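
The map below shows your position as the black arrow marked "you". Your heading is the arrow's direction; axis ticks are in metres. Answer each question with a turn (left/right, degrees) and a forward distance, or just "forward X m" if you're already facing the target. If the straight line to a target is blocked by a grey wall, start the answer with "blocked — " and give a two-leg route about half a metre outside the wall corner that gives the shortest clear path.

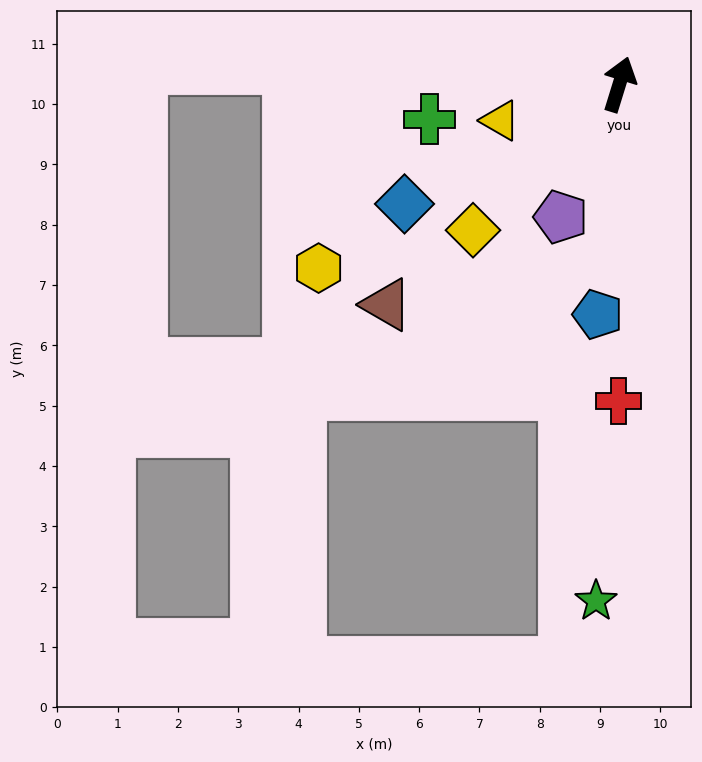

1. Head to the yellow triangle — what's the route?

turn left 124°, forward 2.1 m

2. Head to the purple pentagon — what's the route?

turn left 173°, forward 2.4 m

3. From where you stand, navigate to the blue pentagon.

turn right 168°, forward 3.8 m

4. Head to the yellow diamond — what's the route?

turn left 152°, forward 3.4 m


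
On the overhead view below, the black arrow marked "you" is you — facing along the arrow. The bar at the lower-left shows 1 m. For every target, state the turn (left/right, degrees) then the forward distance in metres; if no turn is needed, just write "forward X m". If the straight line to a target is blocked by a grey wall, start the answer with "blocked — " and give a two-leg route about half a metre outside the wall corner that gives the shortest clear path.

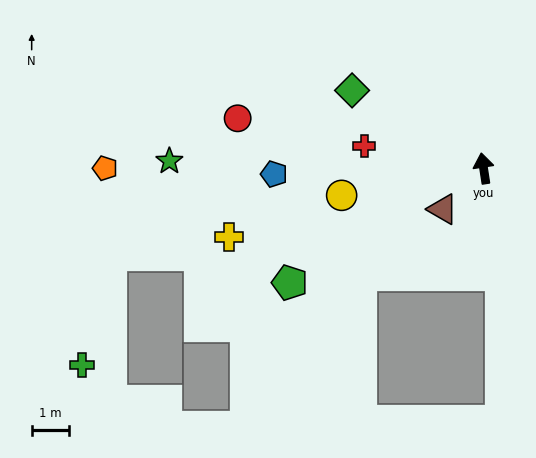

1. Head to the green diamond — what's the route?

turn left 51°, forward 4.1 m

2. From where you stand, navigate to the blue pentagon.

turn left 83°, forward 5.6 m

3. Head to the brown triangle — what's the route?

turn left 126°, forward 1.5 m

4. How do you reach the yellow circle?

turn left 92°, forward 3.9 m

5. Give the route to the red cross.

turn left 71°, forward 3.2 m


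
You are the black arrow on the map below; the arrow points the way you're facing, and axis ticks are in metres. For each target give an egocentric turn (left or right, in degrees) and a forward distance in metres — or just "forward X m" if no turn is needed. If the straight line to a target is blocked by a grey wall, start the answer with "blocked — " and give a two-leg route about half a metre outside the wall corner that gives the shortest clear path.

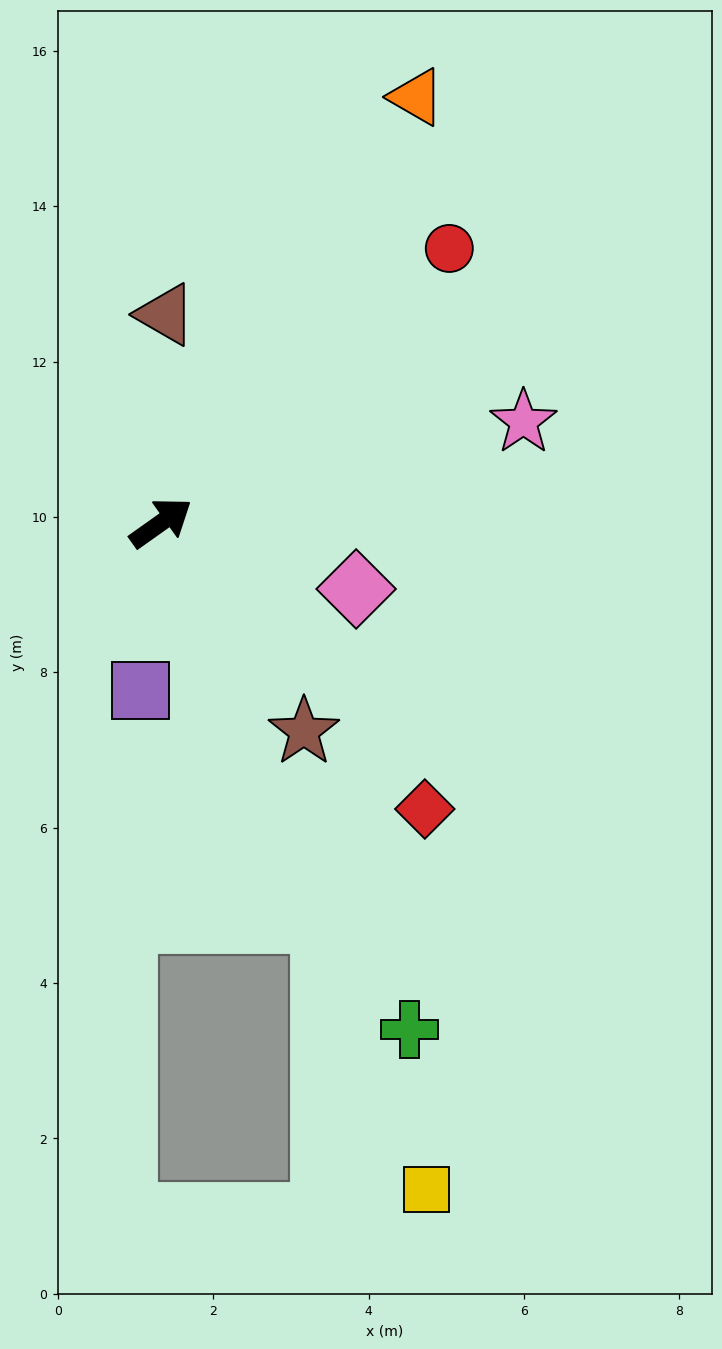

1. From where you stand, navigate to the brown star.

turn right 91°, forward 3.3 m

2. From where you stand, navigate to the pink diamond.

turn right 54°, forward 2.7 m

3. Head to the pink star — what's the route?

turn right 20°, forward 4.8 m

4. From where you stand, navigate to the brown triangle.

turn left 53°, forward 2.7 m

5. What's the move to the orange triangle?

turn left 24°, forward 6.4 m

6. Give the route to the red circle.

turn left 8°, forward 5.1 m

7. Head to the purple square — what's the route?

turn right 132°, forward 2.2 m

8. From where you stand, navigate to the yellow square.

turn right 104°, forward 9.2 m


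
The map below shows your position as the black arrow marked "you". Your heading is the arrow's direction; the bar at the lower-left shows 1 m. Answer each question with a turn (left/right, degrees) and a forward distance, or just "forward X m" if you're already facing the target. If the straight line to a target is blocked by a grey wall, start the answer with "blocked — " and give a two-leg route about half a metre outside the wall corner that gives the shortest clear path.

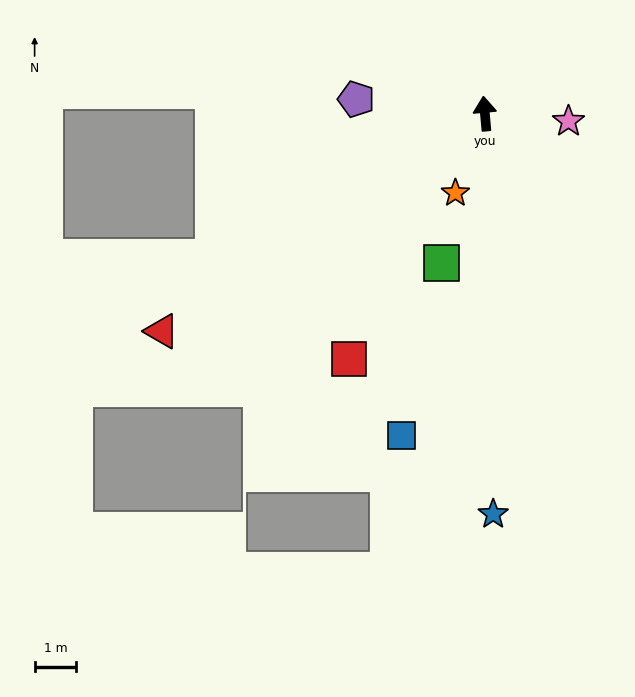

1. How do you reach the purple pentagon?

turn left 79°, forward 3.1 m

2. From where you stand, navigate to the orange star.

turn left 155°, forward 2.0 m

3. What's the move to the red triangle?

turn left 119°, forward 9.4 m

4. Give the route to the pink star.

turn right 100°, forward 2.0 m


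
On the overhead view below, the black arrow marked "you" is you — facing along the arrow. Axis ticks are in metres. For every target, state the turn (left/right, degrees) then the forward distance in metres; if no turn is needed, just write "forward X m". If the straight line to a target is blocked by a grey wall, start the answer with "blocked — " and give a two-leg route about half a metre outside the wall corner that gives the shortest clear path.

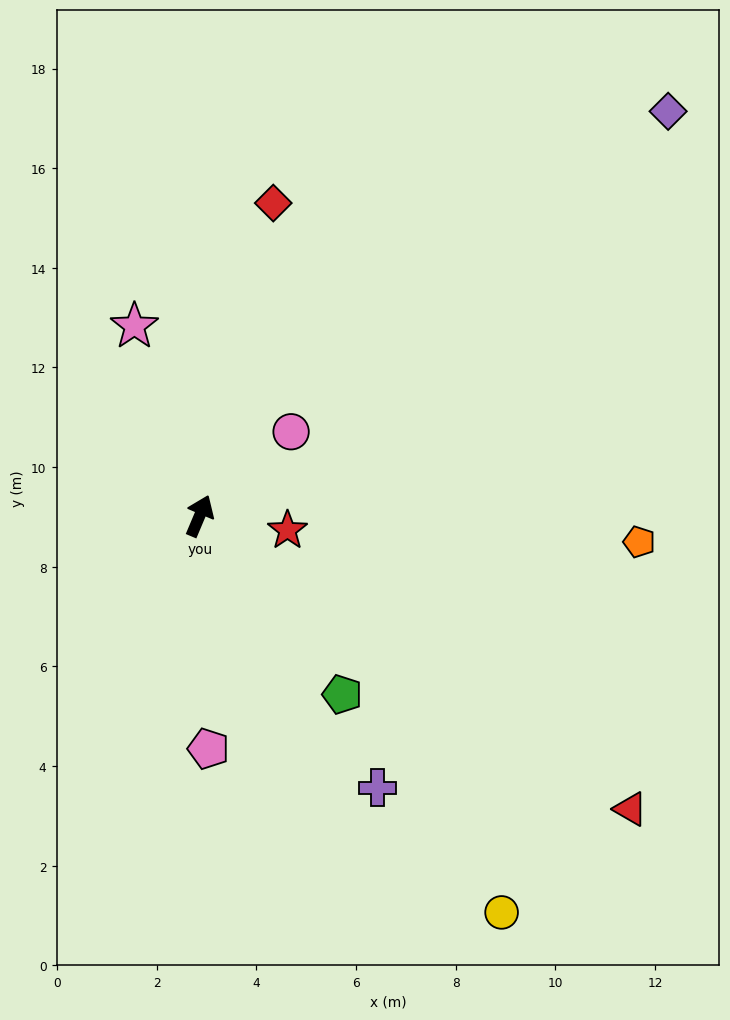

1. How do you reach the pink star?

turn left 42°, forward 4.0 m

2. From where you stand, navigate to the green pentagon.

turn right 119°, forward 4.6 m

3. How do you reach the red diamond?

turn left 10°, forward 6.4 m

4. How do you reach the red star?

turn right 76°, forward 1.8 m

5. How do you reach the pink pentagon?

turn right 155°, forward 4.7 m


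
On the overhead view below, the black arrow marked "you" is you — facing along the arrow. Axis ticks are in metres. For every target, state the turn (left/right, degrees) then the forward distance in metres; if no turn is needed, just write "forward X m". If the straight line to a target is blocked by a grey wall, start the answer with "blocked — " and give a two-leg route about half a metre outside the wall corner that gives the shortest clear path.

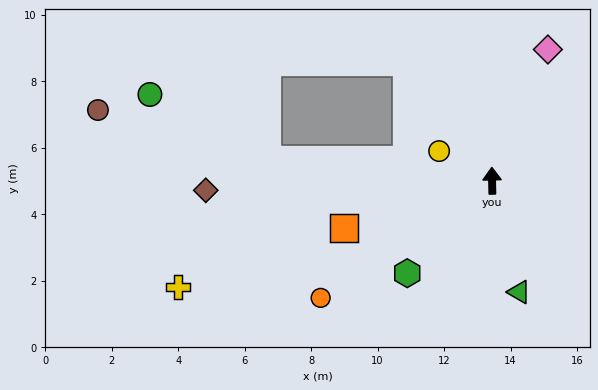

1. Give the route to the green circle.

blocked — turn left 83°, forward 6.8 m, then turn right 23°, forward 4.0 m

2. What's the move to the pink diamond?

turn right 24°, forward 4.3 m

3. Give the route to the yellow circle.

turn left 60°, forward 1.8 m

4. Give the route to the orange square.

turn left 107°, forward 4.7 m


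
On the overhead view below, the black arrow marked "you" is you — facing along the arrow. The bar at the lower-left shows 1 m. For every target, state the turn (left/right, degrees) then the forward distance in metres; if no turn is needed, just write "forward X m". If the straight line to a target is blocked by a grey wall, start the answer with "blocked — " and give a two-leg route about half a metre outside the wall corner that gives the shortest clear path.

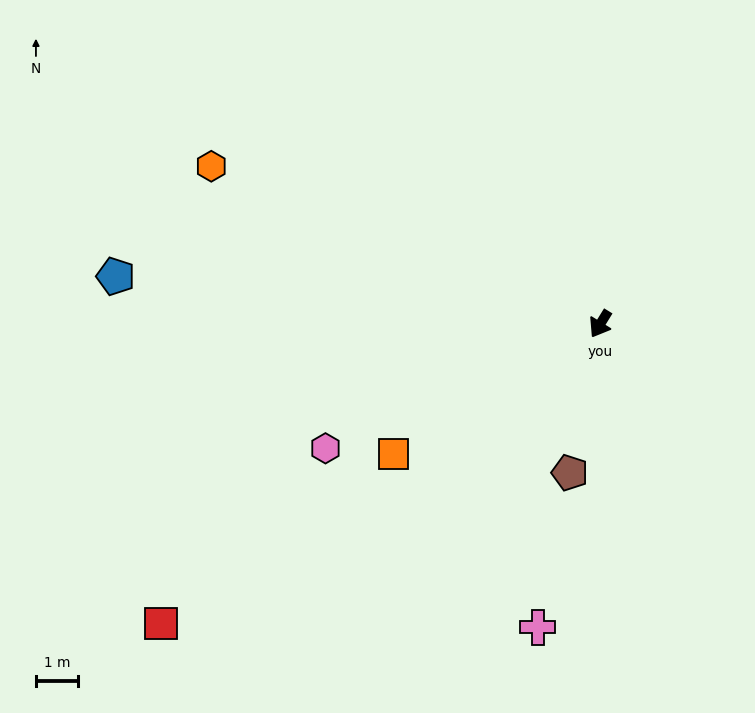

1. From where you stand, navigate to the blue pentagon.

turn right 64°, forward 11.7 m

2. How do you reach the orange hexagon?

turn right 80°, forward 10.1 m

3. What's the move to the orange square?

turn right 26°, forward 5.9 m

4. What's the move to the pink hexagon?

turn right 34°, forward 7.2 m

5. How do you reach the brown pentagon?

turn left 20°, forward 3.6 m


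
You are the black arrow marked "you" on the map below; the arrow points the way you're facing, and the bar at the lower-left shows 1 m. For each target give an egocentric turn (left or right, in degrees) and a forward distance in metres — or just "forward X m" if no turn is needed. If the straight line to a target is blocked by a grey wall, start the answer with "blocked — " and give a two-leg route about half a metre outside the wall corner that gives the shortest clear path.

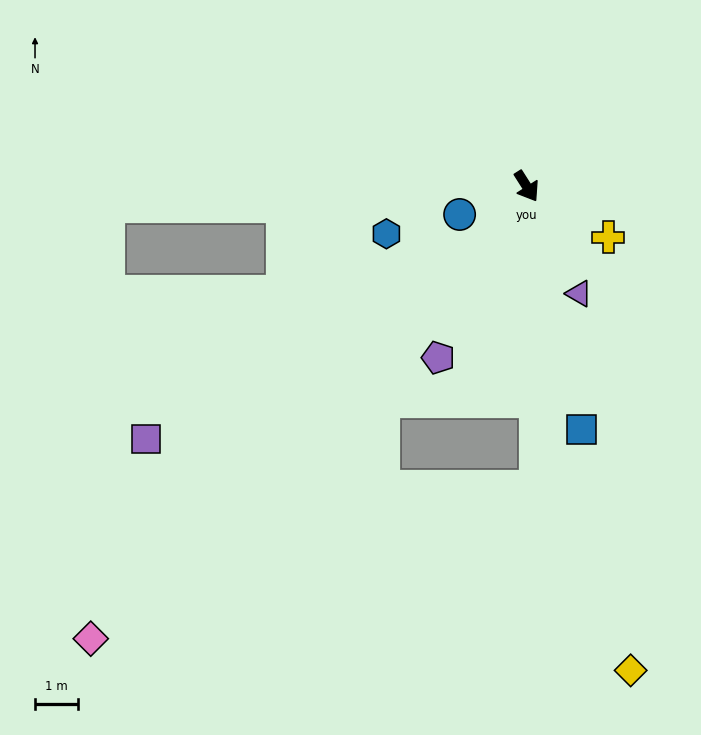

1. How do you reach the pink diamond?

turn right 76°, forward 14.7 m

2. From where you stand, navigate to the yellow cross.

turn left 26°, forward 2.3 m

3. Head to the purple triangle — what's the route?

turn right 6°, forward 2.8 m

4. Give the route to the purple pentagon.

turn right 60°, forward 4.5 m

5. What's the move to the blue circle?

turn right 100°, forward 1.7 m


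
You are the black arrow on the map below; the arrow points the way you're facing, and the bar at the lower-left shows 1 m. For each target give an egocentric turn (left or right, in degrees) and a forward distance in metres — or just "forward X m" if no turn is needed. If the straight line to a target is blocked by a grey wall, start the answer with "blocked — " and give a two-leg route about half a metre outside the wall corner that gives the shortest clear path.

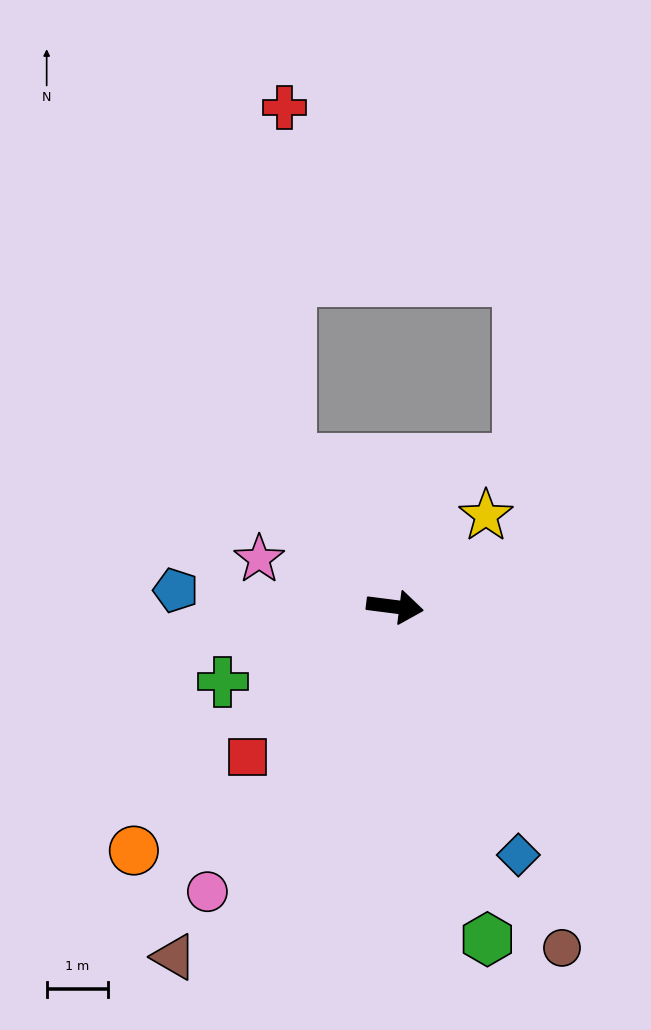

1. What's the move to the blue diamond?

turn right 56°, forward 4.6 m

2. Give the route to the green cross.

turn right 149°, forward 3.1 m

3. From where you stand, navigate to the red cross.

blocked — turn left 133°, forward 3.0 m, then turn right 35°, forward 5.8 m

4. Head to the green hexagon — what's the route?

turn right 67°, forward 5.7 m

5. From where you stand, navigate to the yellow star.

turn left 52°, forward 2.1 m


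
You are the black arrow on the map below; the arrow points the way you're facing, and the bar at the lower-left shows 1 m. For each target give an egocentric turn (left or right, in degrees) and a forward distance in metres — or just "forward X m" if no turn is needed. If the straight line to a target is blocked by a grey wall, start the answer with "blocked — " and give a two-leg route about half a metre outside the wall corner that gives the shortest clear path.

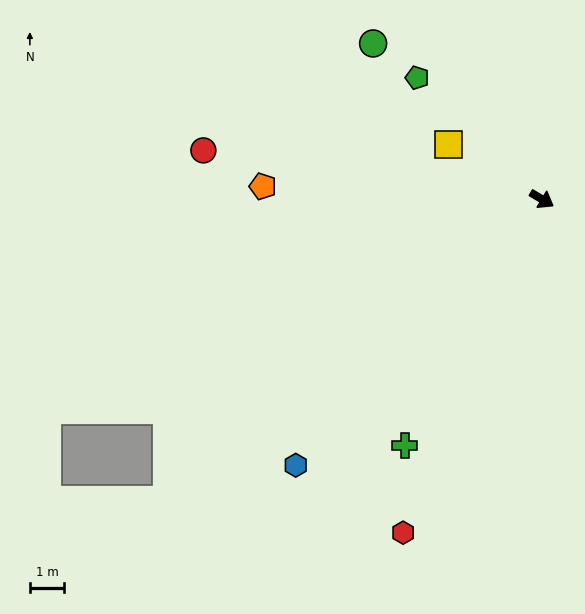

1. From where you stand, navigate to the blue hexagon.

turn right 102°, forward 10.6 m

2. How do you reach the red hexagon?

turn right 82°, forward 10.6 m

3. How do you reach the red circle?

turn right 157°, forward 10.0 m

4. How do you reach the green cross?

turn right 88°, forward 8.3 m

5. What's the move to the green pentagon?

turn left 167°, forward 5.1 m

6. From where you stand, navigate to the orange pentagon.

turn right 152°, forward 8.2 m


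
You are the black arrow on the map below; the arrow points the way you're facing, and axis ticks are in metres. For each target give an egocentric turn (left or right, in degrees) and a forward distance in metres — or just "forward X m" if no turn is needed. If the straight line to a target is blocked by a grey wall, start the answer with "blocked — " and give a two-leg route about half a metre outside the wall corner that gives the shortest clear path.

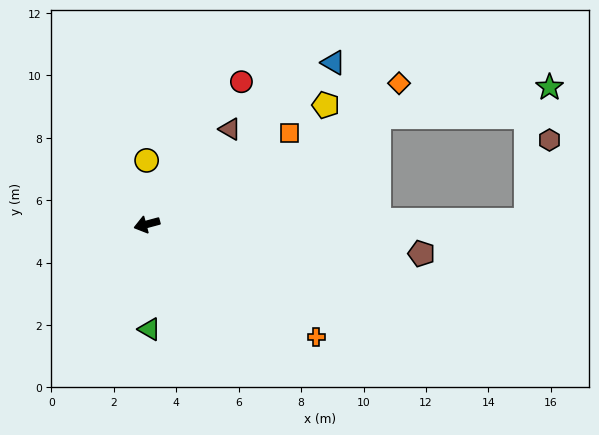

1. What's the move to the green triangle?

turn left 76°, forward 3.4 m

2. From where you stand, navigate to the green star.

blocked — turn right 170°, forward 8.2 m, then turn right 16°, forward 5.6 m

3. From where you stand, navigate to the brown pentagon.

turn left 159°, forward 8.8 m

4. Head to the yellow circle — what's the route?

turn right 105°, forward 2.0 m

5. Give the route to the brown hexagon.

blocked — turn left 166°, forward 12.2 m, then turn left 73°, forward 2.7 m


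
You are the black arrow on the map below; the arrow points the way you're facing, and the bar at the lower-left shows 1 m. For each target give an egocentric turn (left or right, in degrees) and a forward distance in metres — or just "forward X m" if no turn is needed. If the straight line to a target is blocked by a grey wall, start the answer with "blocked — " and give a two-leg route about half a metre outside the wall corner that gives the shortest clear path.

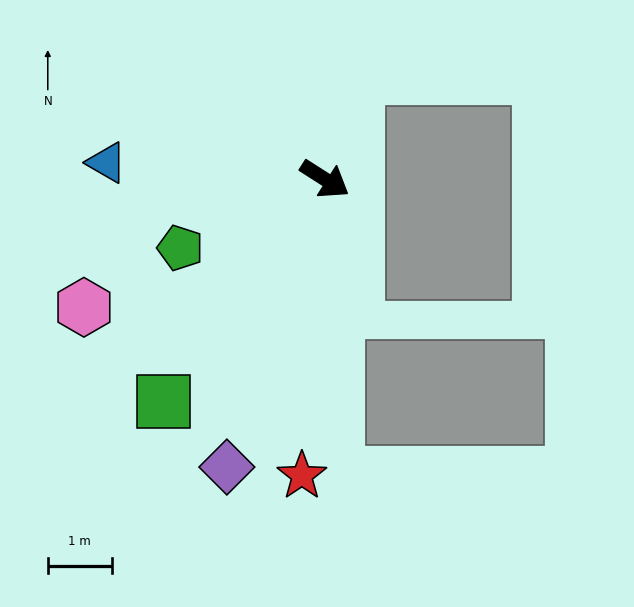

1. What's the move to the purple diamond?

turn right 76°, forward 4.8 m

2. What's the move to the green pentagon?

turn right 122°, forward 2.5 m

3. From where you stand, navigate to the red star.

turn right 62°, forward 4.6 m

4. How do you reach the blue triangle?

turn right 152°, forward 3.4 m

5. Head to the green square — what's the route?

turn right 94°, forward 4.3 m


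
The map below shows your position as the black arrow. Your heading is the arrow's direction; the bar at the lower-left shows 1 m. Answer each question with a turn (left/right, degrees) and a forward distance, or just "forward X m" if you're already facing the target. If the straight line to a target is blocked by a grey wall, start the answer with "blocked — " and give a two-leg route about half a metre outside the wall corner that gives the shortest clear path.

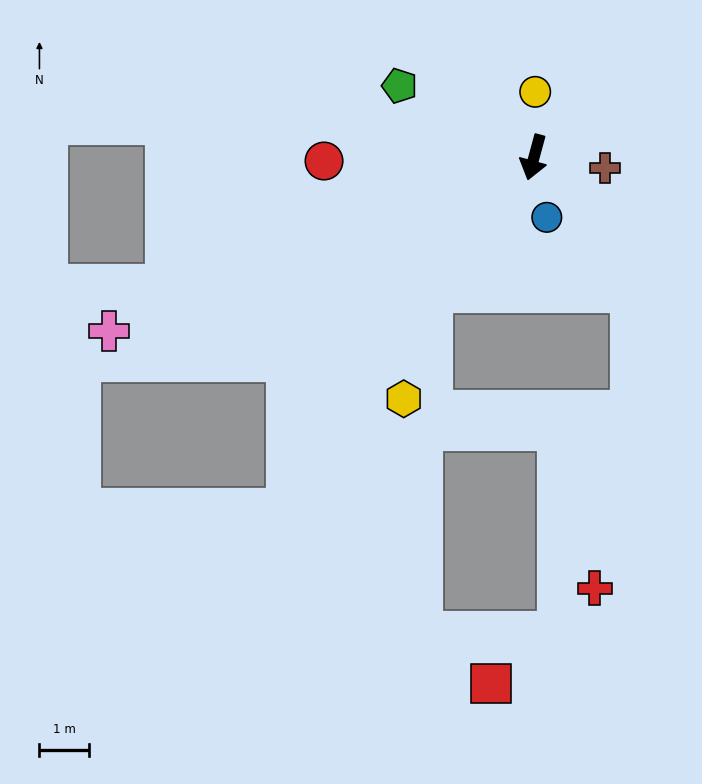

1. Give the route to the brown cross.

turn left 96°, forward 1.4 m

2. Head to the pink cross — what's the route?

turn right 53°, forward 9.2 m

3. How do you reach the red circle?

turn right 74°, forward 4.2 m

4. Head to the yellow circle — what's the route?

turn right 166°, forward 1.3 m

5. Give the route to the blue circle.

turn left 27°, forward 1.2 m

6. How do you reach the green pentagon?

turn right 103°, forward 3.1 m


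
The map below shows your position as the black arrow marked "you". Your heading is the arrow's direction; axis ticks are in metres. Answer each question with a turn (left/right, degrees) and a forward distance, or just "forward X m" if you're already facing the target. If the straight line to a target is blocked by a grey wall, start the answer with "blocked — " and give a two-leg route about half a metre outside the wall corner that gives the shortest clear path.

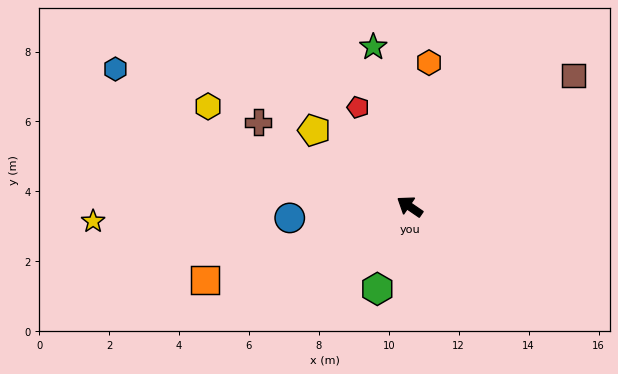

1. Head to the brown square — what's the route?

turn right 107°, forward 6.0 m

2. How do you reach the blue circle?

turn left 40°, forward 3.4 m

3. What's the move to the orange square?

turn left 54°, forward 6.2 m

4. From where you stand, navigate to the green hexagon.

turn left 103°, forward 2.5 m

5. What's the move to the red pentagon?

turn right 28°, forward 3.2 m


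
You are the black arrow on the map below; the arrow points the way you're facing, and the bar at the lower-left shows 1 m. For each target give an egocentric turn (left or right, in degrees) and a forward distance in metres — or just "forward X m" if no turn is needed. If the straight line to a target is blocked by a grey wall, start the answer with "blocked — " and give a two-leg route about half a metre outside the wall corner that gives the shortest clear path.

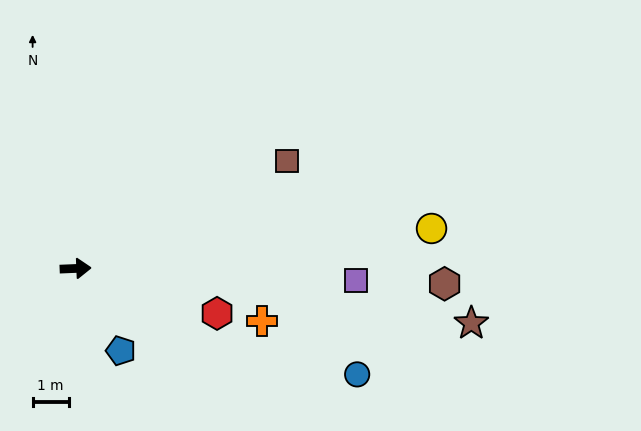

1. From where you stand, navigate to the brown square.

turn left 25°, forward 6.6 m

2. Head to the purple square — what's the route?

turn right 5°, forward 7.8 m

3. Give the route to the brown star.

turn right 10°, forward 11.1 m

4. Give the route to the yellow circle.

turn left 4°, forward 10.0 m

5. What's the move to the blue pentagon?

turn right 64°, forward 2.6 m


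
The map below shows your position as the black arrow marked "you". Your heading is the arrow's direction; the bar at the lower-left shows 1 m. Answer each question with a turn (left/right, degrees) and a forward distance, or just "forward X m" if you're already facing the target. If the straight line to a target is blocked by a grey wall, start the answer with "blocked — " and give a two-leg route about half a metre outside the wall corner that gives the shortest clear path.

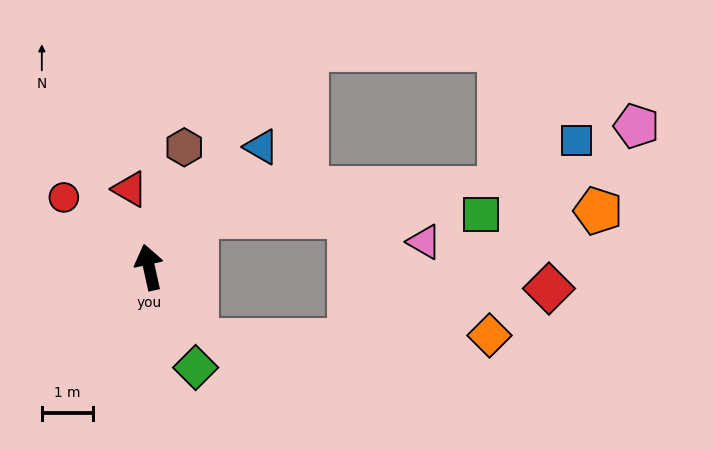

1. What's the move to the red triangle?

forward 1.6 m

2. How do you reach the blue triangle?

turn right 55°, forward 3.2 m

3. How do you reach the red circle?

turn left 38°, forward 2.1 m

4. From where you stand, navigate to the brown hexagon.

turn right 29°, forward 2.4 m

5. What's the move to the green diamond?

turn right 168°, forward 2.1 m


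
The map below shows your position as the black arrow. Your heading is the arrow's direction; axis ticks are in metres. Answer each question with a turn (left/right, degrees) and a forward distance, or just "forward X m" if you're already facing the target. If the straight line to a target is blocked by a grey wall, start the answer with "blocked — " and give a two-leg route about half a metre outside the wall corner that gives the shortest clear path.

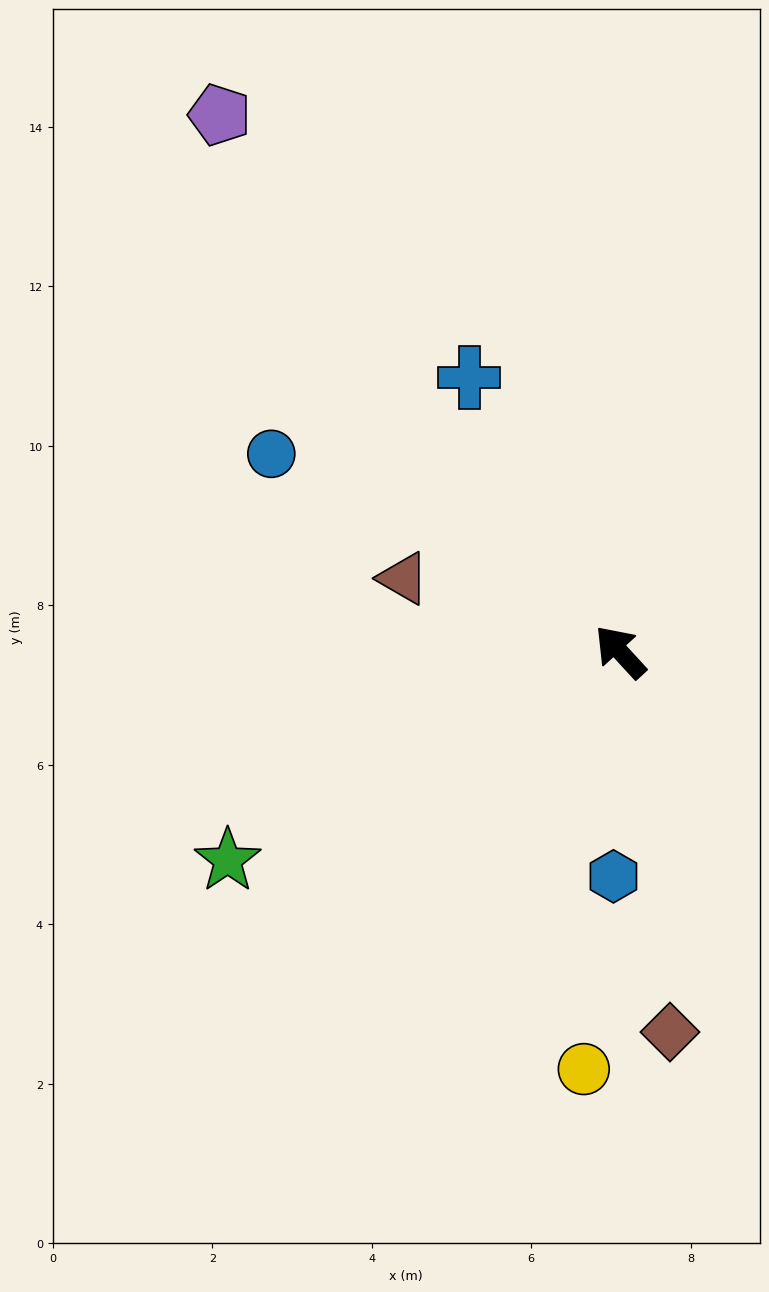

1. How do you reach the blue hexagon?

turn left 136°, forward 2.8 m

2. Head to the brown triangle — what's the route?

turn left 29°, forward 2.9 m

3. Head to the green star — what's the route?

turn left 75°, forward 5.6 m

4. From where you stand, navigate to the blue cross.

turn right 14°, forward 3.9 m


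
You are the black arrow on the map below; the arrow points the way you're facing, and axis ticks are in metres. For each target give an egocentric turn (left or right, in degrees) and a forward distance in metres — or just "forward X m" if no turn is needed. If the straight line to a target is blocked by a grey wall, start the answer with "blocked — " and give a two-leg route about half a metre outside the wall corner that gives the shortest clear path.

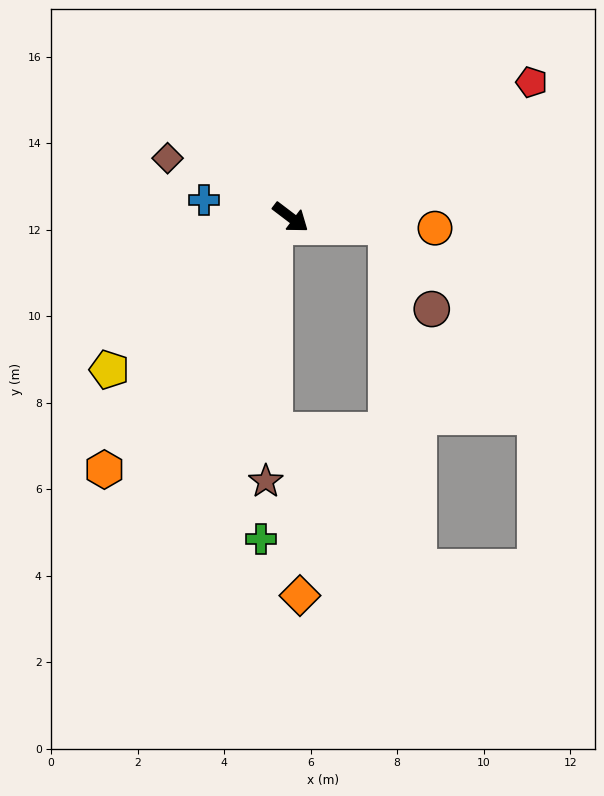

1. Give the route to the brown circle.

blocked — turn left 32°, forward 2.2 m, then turn right 56°, forward 2.2 m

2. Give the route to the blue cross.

turn right 154°, forward 2.0 m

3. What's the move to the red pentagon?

turn left 66°, forward 6.4 m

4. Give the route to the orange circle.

turn left 33°, forward 3.3 m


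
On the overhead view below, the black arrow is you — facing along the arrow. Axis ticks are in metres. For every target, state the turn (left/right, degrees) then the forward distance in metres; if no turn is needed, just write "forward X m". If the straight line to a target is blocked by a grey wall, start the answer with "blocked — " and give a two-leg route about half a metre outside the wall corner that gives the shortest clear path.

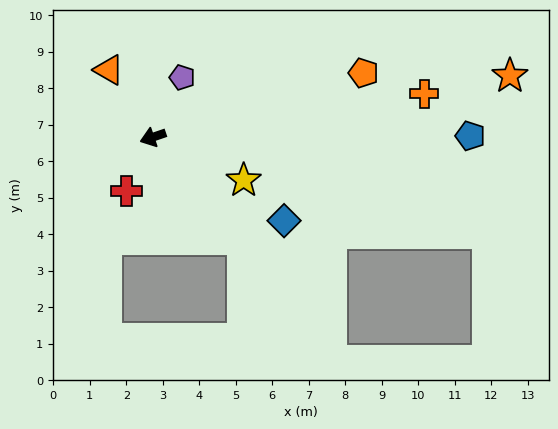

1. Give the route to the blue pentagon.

turn left 161°, forward 8.7 m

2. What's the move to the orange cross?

turn left 170°, forward 7.5 m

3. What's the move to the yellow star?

turn left 136°, forward 2.8 m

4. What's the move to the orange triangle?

turn right 76°, forward 2.2 m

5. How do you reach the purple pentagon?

turn right 135°, forward 1.8 m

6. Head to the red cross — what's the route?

turn left 45°, forward 1.7 m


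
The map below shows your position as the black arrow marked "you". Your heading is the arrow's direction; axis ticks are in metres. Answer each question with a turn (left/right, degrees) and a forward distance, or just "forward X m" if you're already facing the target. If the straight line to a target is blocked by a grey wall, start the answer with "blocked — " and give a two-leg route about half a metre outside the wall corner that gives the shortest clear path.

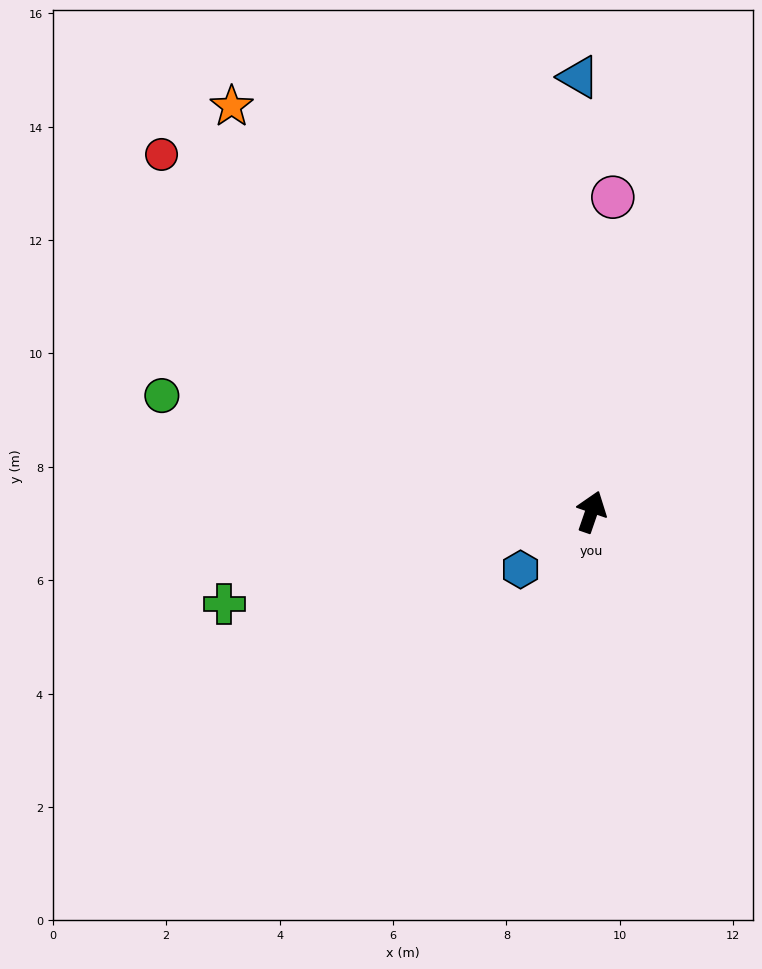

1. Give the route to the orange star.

turn left 61°, forward 9.6 m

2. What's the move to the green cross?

turn left 123°, forward 6.7 m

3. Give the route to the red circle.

turn left 69°, forward 9.9 m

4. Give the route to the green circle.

turn left 94°, forward 7.8 m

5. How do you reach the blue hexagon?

turn left 148°, forward 1.6 m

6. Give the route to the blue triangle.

turn left 21°, forward 7.7 m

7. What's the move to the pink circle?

turn left 15°, forward 5.6 m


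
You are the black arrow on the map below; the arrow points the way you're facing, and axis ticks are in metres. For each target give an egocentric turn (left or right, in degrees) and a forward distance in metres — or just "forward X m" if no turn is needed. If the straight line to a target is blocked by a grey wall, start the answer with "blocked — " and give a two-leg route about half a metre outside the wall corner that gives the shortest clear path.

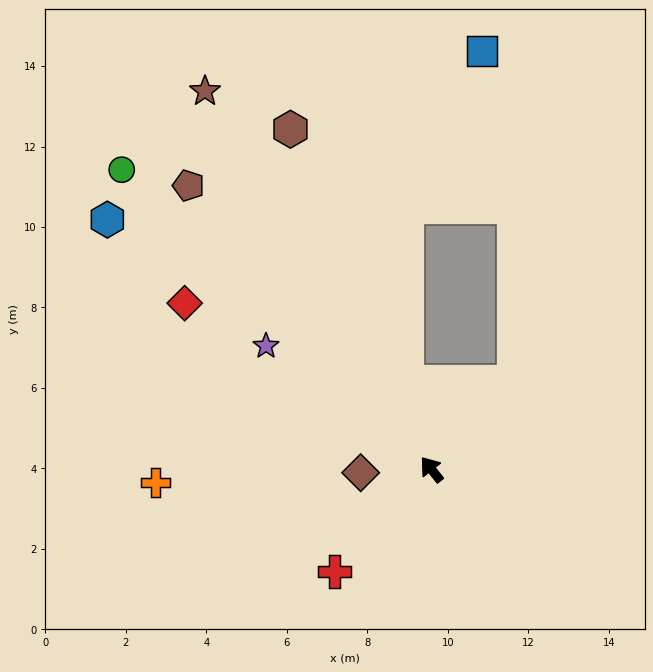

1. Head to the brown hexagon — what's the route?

turn right 16°, forward 9.2 m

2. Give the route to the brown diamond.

turn left 55°, forward 1.8 m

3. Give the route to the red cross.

turn left 98°, forward 3.5 m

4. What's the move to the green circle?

turn left 8°, forward 10.7 m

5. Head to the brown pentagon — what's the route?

turn left 2°, forward 9.3 m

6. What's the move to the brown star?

turn right 7°, forward 11.0 m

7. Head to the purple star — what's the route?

turn left 15°, forward 5.1 m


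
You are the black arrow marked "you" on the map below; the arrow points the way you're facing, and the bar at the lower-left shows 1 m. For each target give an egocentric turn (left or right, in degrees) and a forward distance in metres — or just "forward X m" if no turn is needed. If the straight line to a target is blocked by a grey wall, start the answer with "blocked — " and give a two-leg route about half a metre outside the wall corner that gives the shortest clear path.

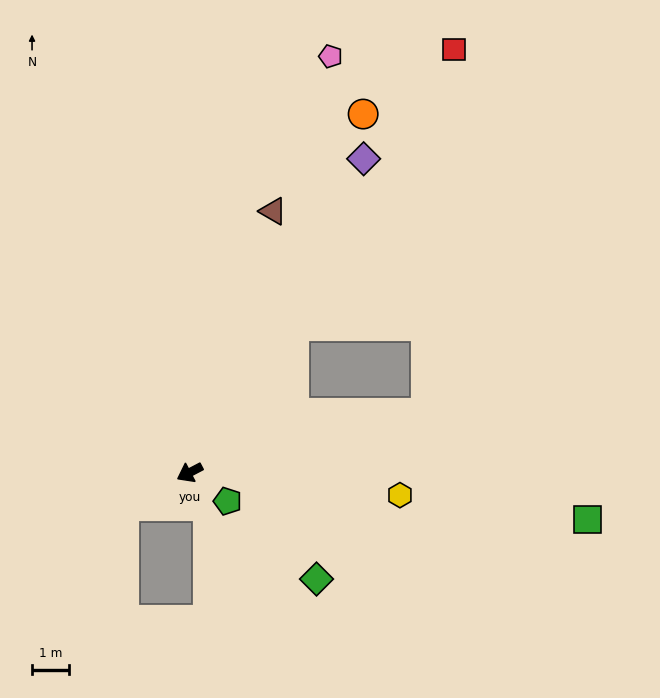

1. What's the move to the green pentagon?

turn left 115°, forward 1.3 m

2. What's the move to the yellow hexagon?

turn left 146°, forward 5.7 m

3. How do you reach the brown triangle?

turn right 135°, forward 7.4 m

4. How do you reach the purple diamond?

turn right 147°, forward 9.6 m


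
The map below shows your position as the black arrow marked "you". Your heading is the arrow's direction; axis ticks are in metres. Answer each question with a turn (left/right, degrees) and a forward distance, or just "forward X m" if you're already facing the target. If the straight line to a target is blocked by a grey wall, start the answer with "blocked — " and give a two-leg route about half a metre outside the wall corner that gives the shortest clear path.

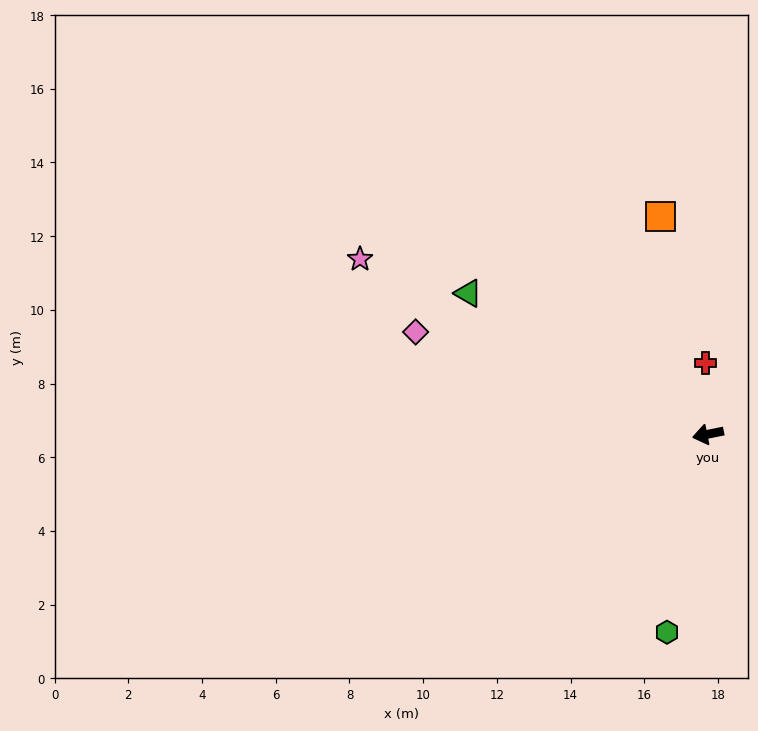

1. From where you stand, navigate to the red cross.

turn right 99°, forward 1.9 m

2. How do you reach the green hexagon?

turn left 67°, forward 5.5 m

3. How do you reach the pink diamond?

turn right 31°, forward 8.4 m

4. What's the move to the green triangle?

turn right 42°, forward 7.5 m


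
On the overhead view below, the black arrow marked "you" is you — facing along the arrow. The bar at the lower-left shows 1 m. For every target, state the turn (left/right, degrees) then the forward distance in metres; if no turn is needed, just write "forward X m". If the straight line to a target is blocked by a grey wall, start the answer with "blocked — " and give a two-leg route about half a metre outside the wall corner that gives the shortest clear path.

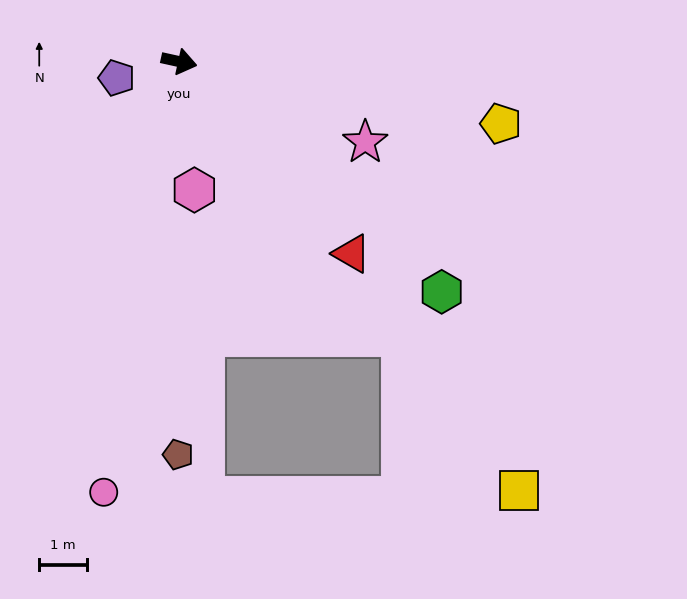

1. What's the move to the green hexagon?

turn right 29°, forward 7.3 m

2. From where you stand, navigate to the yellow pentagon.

forward 6.9 m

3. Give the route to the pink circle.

turn right 88°, forward 9.2 m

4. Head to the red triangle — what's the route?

turn right 36°, forward 5.4 m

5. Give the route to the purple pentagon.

turn right 153°, forward 1.4 m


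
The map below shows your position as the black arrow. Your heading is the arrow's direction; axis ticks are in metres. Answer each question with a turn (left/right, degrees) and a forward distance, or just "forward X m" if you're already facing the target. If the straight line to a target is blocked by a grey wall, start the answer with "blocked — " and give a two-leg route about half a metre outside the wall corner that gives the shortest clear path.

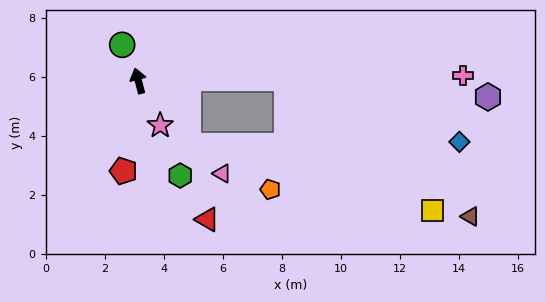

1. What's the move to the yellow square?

blocked — turn right 104°, forward 5.0 m, then turn right 43°, forward 6.7 m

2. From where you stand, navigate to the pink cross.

turn right 104°, forward 11.0 m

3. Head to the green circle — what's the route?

turn left 9°, forward 1.3 m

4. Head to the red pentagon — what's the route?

turn left 156°, forward 3.1 m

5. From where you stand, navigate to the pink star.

turn right 169°, forward 1.7 m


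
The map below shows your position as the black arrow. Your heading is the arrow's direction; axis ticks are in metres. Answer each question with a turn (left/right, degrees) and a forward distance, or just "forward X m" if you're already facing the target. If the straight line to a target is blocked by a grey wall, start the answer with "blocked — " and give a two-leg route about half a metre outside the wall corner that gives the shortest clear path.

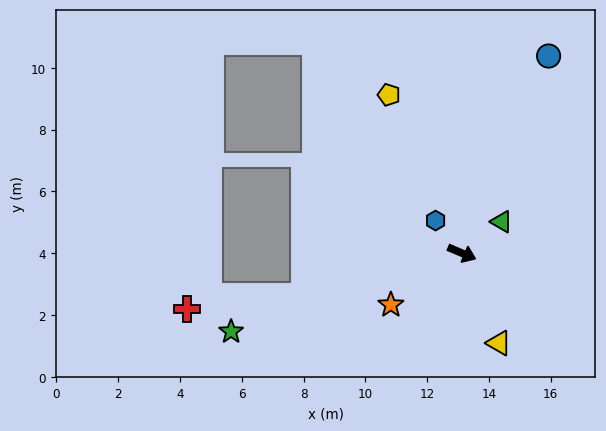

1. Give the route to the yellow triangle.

turn right 45°, forward 3.1 m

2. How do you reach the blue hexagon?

turn left 152°, forward 1.4 m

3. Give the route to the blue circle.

turn left 89°, forward 7.0 m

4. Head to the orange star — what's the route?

turn right 121°, forward 2.8 m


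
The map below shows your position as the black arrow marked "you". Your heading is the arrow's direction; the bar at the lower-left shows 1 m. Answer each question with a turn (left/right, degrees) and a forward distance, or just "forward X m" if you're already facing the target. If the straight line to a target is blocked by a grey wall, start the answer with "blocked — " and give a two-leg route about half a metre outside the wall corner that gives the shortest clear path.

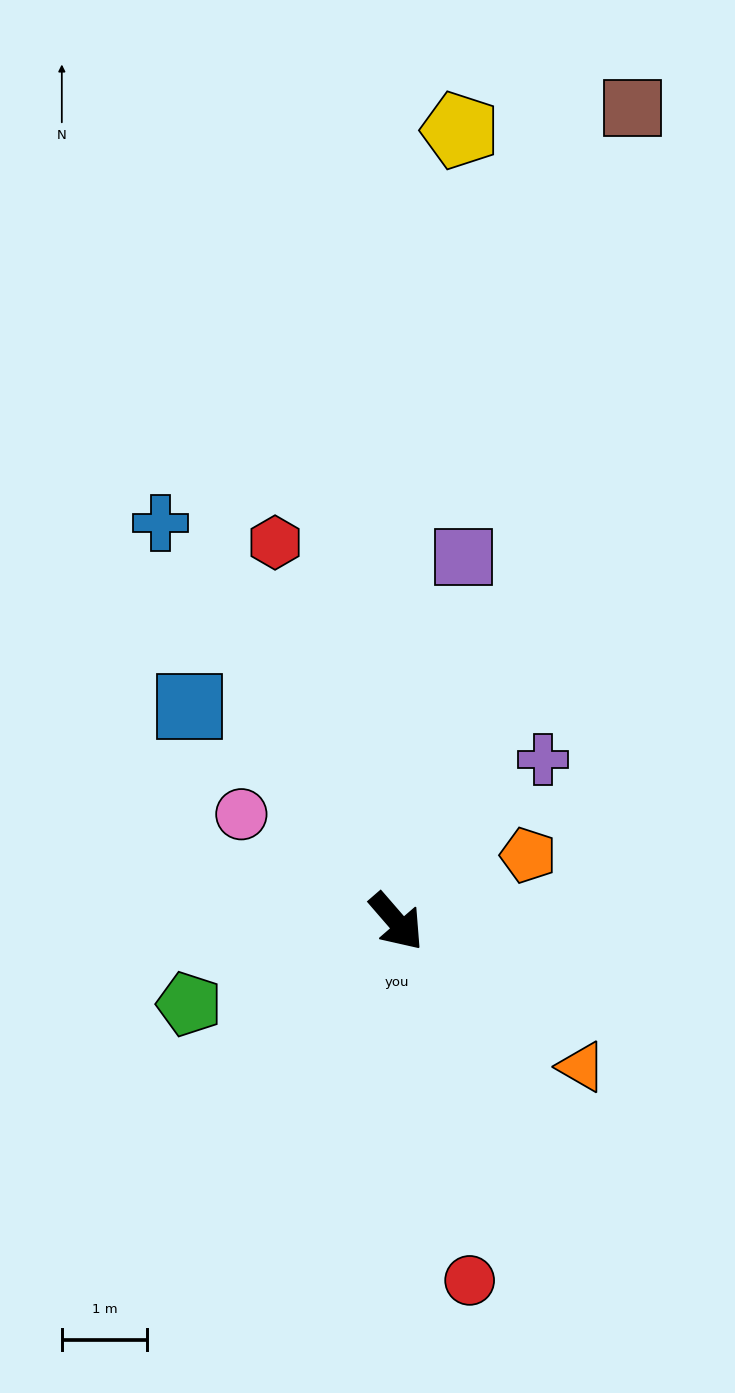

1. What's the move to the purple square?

turn left 129°, forward 4.3 m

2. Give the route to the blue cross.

turn left 170°, forward 5.4 m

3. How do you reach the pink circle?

turn right 166°, forward 2.2 m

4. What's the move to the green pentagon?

turn right 109°, forward 2.6 m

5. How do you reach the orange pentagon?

turn left 76°, forward 1.7 m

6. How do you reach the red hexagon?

turn left 157°, forward 4.7 m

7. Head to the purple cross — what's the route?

turn left 97°, forward 2.6 m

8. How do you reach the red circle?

turn right 29°, forward 4.3 m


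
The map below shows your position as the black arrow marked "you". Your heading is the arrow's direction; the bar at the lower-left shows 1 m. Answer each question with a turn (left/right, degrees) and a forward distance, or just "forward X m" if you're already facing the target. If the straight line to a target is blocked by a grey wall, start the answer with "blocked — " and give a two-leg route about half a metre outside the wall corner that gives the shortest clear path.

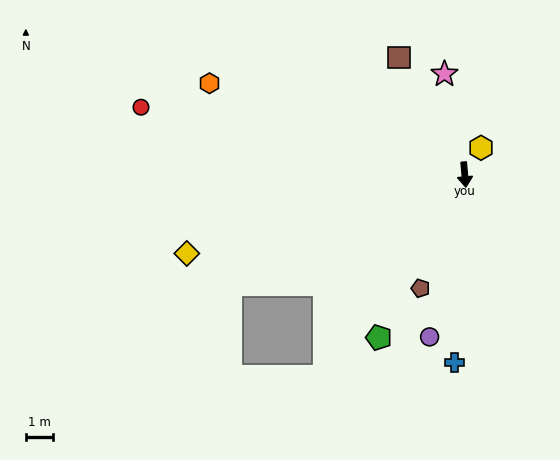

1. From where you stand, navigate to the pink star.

turn right 174°, forward 3.8 m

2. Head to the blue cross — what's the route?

turn right 8°, forward 6.9 m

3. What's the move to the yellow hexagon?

turn left 144°, forward 1.2 m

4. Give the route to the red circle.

turn right 107°, forward 12.2 m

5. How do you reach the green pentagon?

turn right 33°, forward 6.8 m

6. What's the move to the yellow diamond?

turn right 79°, forward 10.6 m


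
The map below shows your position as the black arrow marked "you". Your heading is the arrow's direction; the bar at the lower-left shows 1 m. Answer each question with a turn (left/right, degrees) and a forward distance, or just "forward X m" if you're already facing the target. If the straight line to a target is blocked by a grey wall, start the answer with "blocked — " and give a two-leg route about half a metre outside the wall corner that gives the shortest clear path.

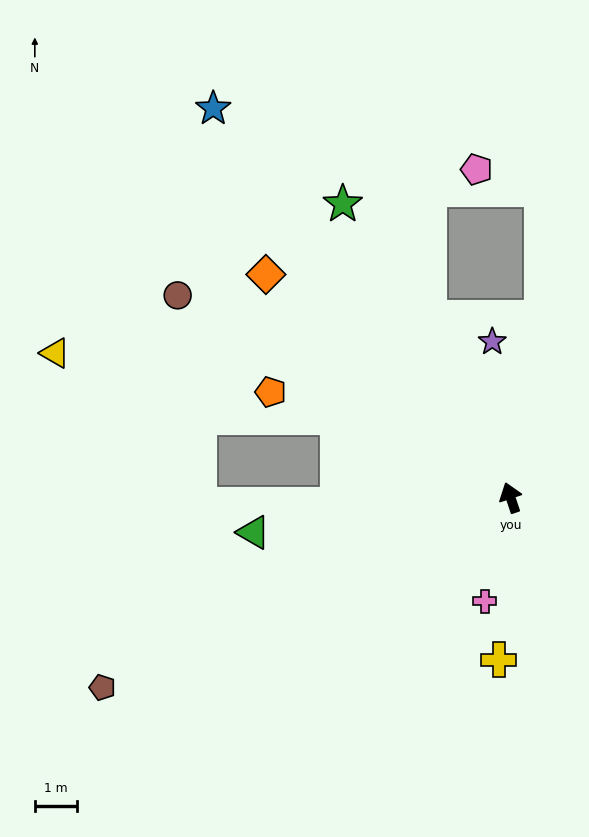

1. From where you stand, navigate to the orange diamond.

turn left 29°, forward 7.9 m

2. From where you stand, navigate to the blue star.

turn left 19°, forward 11.7 m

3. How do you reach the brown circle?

turn left 40°, forward 9.3 m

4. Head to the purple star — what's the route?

turn right 12°, forward 3.8 m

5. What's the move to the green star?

turn left 11°, forward 8.1 m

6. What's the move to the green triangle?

turn left 79°, forward 6.2 m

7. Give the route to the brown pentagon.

turn left 96°, forward 10.8 m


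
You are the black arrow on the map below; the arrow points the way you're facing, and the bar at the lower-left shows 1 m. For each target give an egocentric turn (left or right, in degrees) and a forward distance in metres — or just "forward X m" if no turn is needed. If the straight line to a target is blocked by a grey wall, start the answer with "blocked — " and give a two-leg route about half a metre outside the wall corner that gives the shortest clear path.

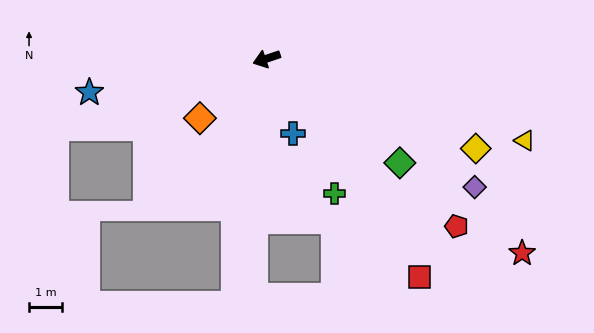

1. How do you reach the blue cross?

turn left 91°, forward 2.4 m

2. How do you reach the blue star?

turn right 8°, forward 5.4 m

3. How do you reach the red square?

turn left 106°, forward 8.0 m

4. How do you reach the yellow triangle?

turn left 144°, forward 8.1 m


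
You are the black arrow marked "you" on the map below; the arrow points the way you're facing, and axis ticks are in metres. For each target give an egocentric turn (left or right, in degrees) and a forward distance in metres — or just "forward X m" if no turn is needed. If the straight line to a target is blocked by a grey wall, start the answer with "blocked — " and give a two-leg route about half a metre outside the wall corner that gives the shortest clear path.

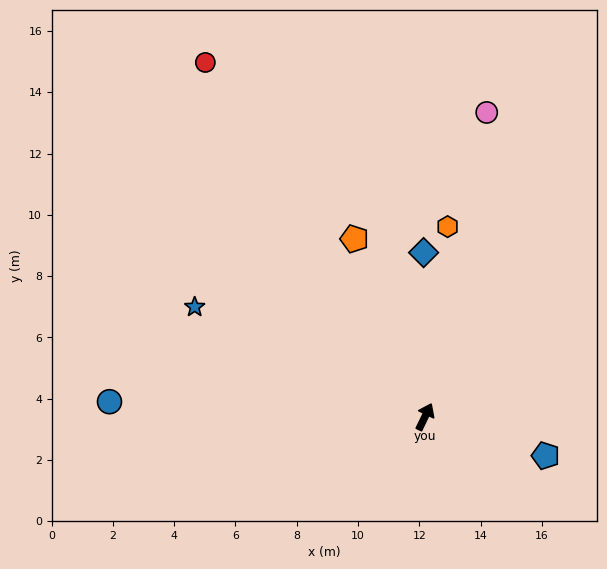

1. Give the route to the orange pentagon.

turn left 47°, forward 6.2 m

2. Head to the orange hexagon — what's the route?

turn left 19°, forward 6.2 m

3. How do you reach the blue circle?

turn left 113°, forward 10.3 m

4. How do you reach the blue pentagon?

turn right 82°, forward 4.1 m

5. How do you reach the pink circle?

turn left 14°, forward 10.1 m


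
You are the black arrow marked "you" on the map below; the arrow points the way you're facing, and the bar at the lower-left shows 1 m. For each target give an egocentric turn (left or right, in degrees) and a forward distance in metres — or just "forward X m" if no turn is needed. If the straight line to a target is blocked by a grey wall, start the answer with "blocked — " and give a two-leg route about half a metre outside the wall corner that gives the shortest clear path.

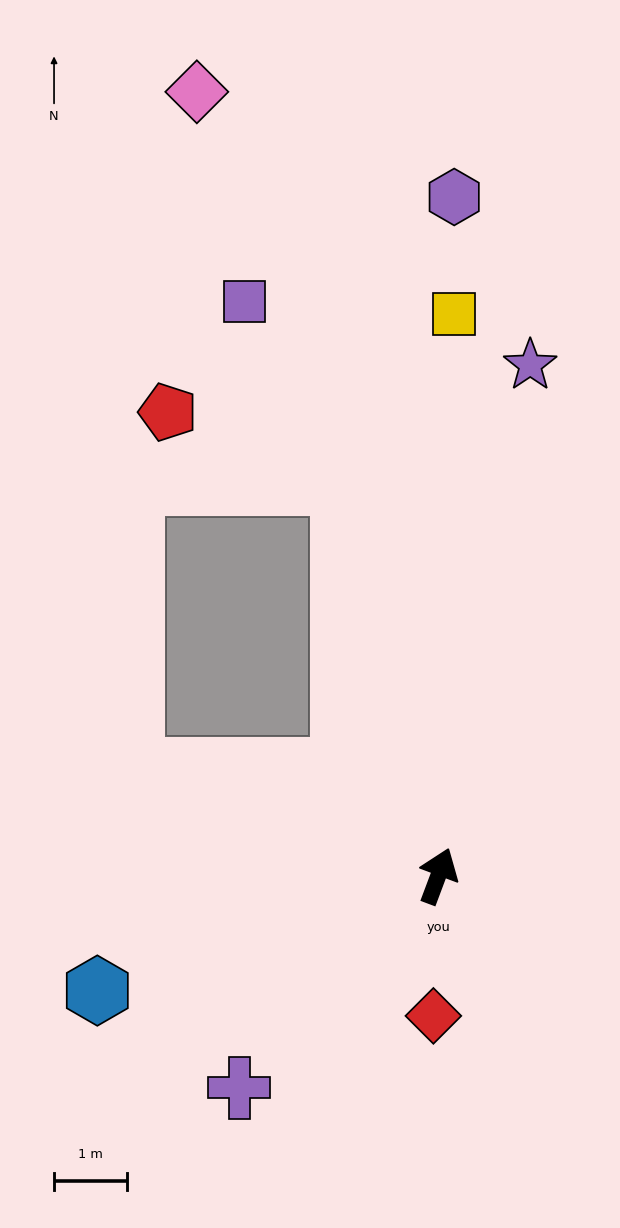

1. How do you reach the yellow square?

turn left 19°, forward 7.7 m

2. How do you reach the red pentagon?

blocked — turn left 34°, forward 5.5 m, then turn left 54°, forward 2.6 m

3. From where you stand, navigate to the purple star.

turn left 10°, forward 7.1 m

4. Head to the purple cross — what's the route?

turn left 157°, forward 4.0 m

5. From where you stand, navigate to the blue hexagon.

turn left 129°, forward 4.9 m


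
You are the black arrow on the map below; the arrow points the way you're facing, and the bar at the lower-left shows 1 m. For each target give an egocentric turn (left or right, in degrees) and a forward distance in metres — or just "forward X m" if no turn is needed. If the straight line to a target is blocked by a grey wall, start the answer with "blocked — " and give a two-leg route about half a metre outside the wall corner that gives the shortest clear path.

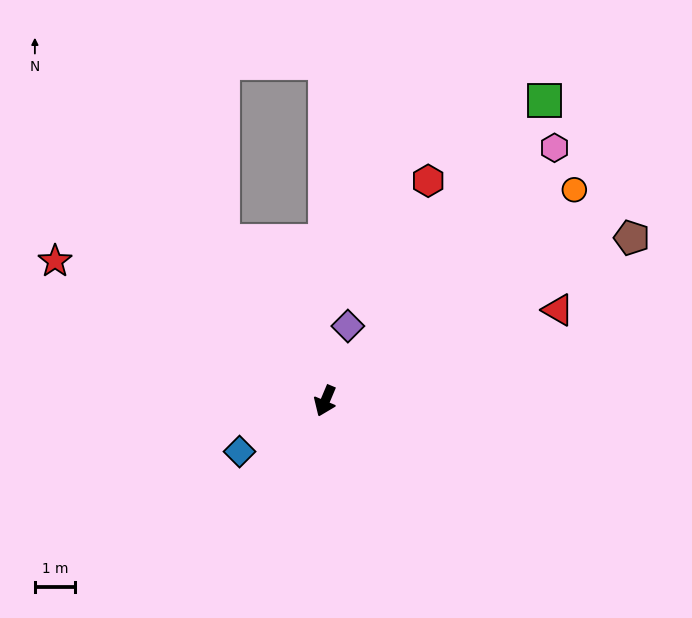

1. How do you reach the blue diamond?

turn right 37°, forward 2.5 m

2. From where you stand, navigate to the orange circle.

turn left 153°, forward 8.2 m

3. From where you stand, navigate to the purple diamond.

turn right 174°, forward 2.0 m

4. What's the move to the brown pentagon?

turn left 141°, forward 8.7 m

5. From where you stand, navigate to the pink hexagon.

turn left 161°, forward 8.5 m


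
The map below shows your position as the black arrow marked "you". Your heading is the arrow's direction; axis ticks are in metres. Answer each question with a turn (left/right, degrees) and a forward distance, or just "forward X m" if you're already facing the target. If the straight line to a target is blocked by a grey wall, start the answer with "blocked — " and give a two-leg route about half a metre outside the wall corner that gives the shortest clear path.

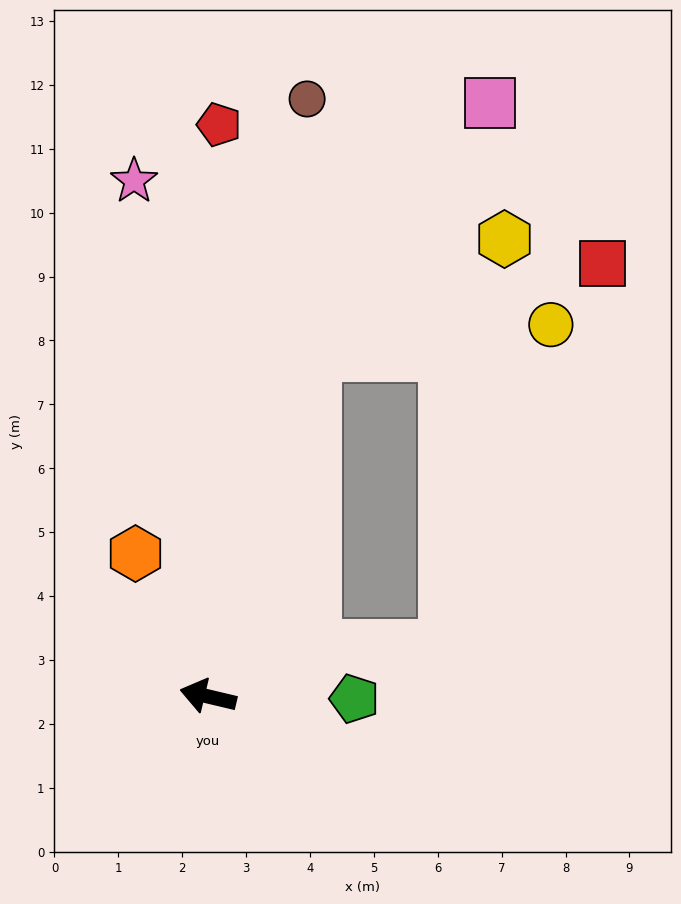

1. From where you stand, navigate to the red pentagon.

turn right 78°, forward 9.0 m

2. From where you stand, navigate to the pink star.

turn right 68°, forward 8.2 m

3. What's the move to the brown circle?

turn right 86°, forward 9.5 m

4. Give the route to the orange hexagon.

turn right 50°, forward 2.5 m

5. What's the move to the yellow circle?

blocked — turn right 94°, forward 5.6 m, then turn right 65°, forward 3.7 m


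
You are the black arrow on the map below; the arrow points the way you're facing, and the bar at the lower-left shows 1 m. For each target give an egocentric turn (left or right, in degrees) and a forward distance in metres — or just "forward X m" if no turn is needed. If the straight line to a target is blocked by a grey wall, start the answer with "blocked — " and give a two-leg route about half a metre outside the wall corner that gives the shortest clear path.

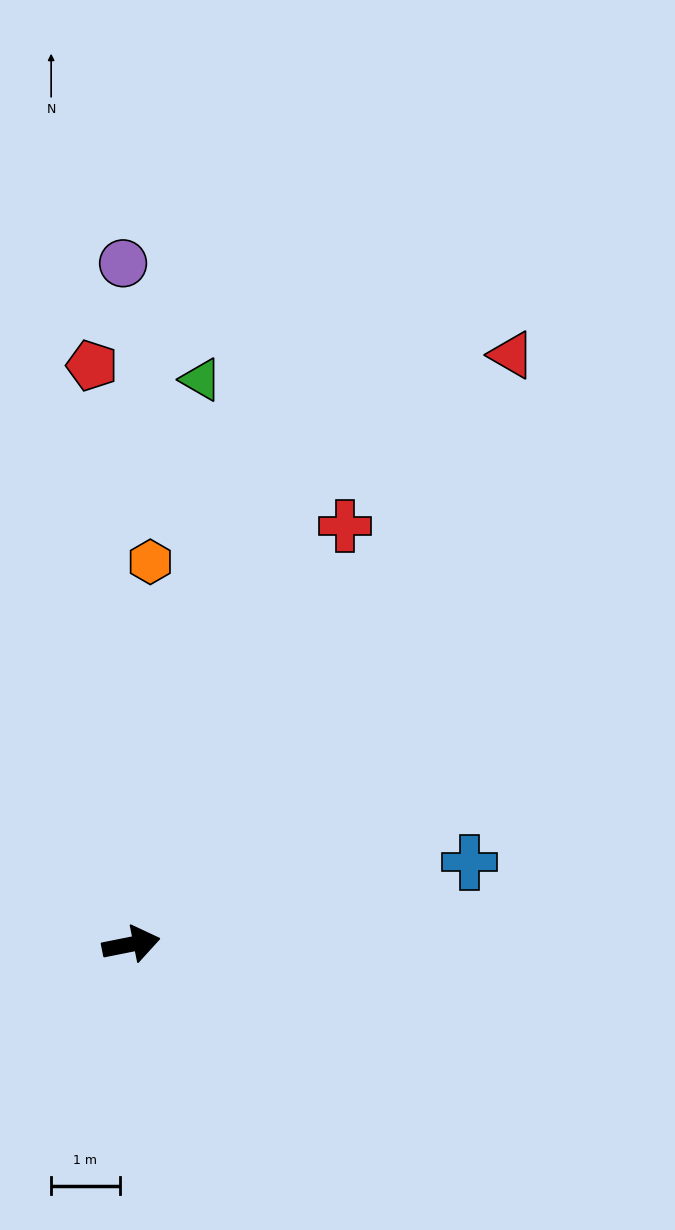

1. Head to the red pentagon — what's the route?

turn left 83°, forward 8.5 m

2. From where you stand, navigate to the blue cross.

turn left 2°, forward 5.1 m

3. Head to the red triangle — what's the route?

turn left 46°, forward 10.2 m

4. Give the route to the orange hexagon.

turn left 76°, forward 5.6 m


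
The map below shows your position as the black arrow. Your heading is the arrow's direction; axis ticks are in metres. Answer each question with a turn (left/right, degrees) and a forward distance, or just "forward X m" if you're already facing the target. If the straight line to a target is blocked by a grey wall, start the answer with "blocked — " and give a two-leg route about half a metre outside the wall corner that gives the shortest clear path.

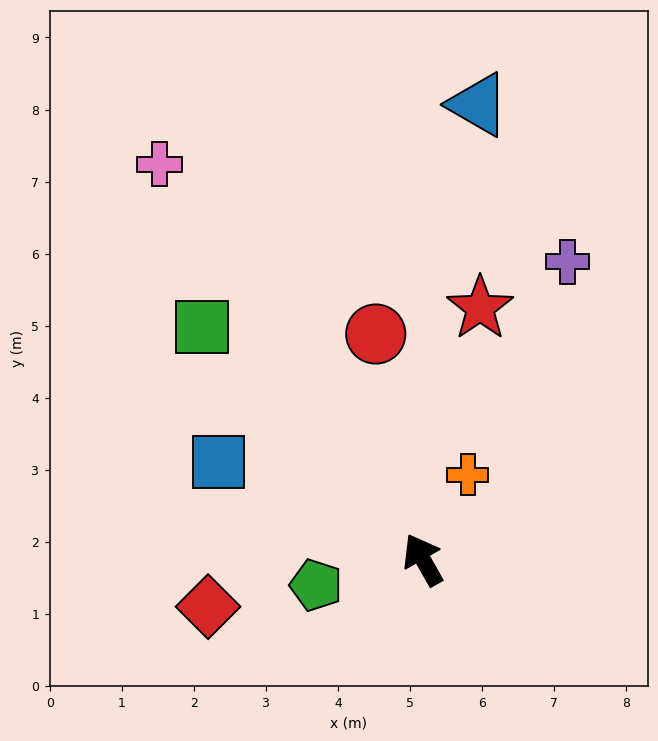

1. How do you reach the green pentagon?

turn left 74°, forward 1.5 m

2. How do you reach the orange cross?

turn right 57°, forward 1.3 m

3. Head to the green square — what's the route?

turn left 14°, forward 4.5 m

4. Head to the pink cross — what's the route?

turn left 4°, forward 6.6 m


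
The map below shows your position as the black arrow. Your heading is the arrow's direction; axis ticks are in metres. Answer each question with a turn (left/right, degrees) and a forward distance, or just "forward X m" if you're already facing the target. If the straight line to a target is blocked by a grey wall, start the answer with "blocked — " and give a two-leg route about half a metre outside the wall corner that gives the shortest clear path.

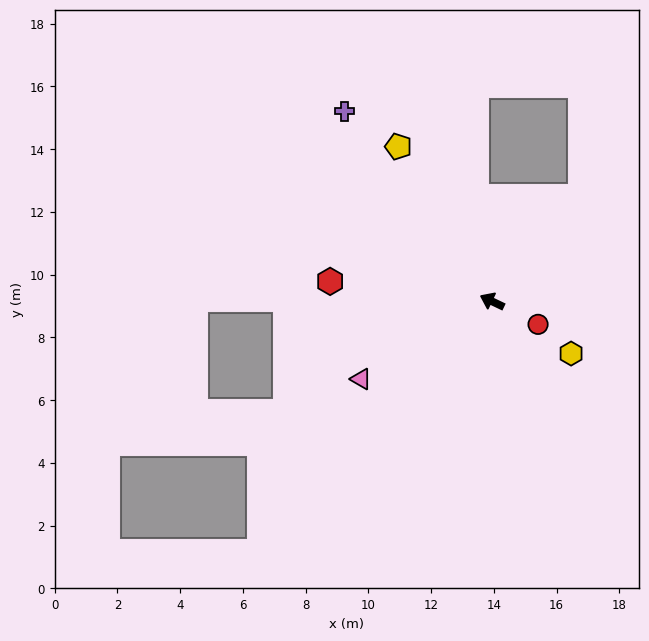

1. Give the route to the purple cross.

turn right 27°, forward 7.7 m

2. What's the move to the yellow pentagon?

turn right 33°, forward 5.8 m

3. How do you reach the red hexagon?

turn left 18°, forward 5.2 m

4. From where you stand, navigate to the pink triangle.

turn left 56°, forward 4.9 m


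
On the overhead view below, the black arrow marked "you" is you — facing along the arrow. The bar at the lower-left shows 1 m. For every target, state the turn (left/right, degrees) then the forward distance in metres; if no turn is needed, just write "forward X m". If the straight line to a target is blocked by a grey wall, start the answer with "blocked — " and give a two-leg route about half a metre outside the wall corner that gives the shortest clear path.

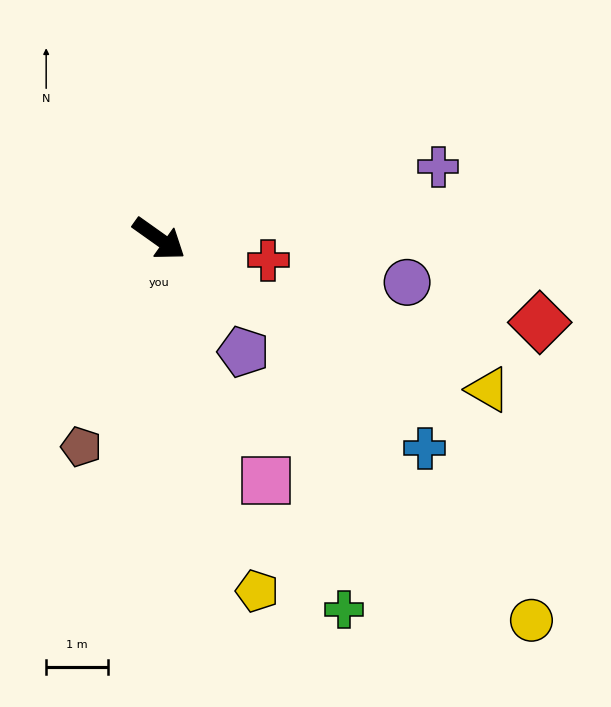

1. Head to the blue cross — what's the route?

turn right 3°, forward 5.5 m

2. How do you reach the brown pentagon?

turn right 75°, forward 3.6 m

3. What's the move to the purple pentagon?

turn right 18°, forward 2.3 m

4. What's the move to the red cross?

turn left 24°, forward 1.8 m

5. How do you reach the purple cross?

turn left 50°, forward 4.7 m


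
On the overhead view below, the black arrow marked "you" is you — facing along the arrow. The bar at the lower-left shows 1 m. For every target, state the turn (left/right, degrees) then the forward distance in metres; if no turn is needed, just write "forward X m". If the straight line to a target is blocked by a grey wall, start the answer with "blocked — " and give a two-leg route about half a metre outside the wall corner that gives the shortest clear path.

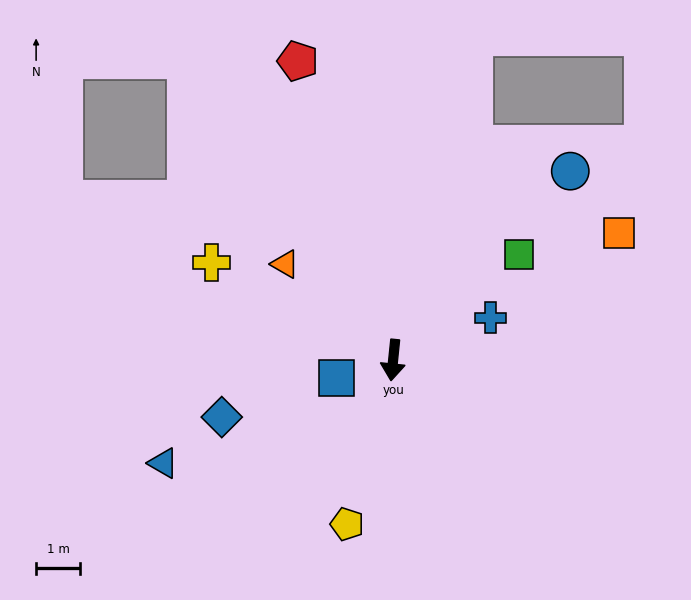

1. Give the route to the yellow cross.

turn right 112°, forward 4.6 m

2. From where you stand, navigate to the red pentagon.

turn right 156°, forward 7.1 m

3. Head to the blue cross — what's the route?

turn left 119°, forward 2.4 m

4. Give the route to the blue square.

turn right 66°, forward 1.3 m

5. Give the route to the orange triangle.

turn right 126°, forward 3.3 m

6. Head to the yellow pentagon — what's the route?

turn right 10°, forward 3.8 m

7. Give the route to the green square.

turn left 136°, forward 3.7 m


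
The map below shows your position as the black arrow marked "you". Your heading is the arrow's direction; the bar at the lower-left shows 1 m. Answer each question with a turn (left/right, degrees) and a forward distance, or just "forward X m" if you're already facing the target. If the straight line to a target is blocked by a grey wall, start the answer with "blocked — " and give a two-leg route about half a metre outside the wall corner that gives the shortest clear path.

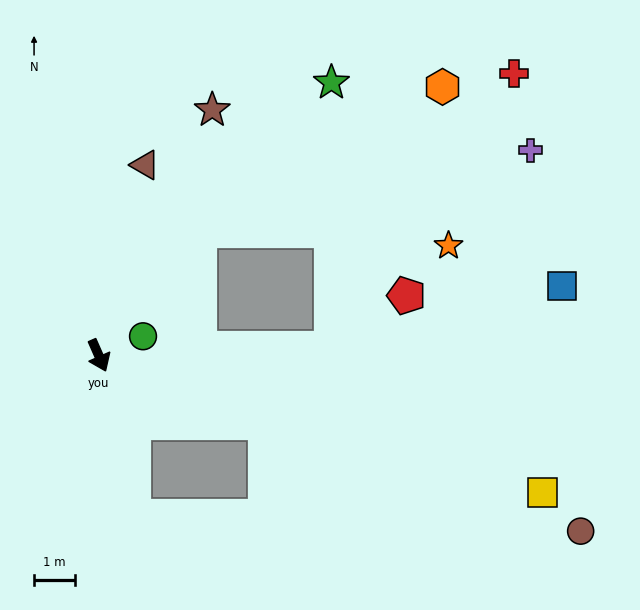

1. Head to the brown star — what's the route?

turn left 131°, forward 6.6 m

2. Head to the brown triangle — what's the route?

turn left 143°, forward 4.8 m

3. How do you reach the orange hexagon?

blocked — turn left 117°, forward 3.9 m, then turn right 20°, forward 6.9 m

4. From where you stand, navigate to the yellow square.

turn left 49°, forward 11.3 m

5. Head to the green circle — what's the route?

turn left 90°, forward 1.2 m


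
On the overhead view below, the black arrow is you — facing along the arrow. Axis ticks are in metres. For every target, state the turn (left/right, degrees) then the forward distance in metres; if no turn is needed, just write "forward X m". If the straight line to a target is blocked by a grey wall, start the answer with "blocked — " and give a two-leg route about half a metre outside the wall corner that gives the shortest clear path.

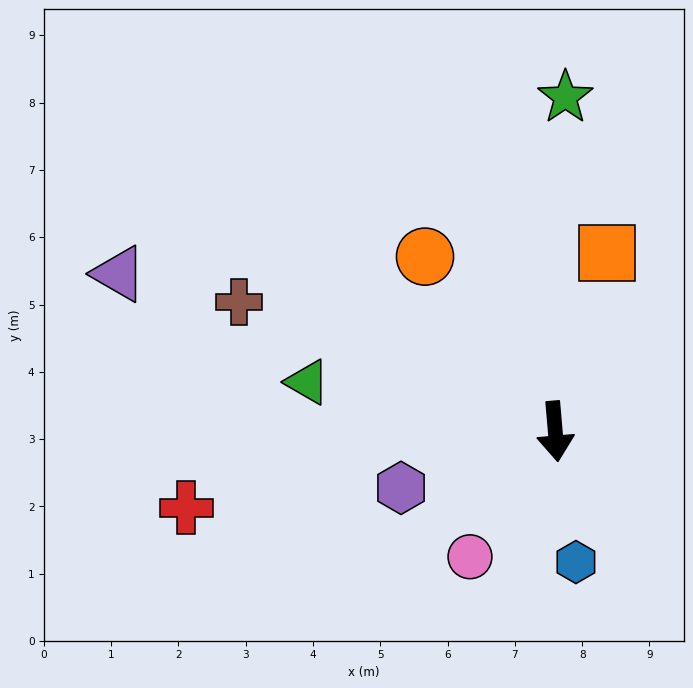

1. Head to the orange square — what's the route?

turn left 159°, forward 2.8 m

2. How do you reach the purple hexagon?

turn right 75°, forward 2.4 m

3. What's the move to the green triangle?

turn right 106°, forward 3.8 m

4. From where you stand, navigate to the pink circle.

turn right 39°, forward 2.3 m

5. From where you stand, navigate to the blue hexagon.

turn left 4°, forward 2.0 m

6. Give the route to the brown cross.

turn right 117°, forward 5.1 m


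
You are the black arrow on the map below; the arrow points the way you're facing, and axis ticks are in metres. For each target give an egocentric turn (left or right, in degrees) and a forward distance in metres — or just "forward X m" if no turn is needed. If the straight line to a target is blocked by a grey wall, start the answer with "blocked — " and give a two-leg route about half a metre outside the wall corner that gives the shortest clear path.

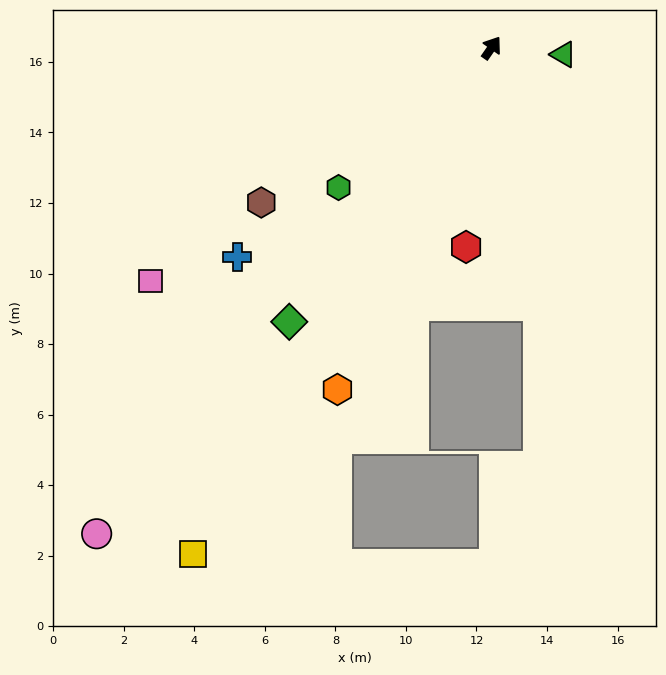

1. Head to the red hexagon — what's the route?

turn right 152°, forward 5.7 m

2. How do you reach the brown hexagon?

turn left 159°, forward 7.9 m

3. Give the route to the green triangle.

turn right 60°, forward 2.0 m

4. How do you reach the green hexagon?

turn left 167°, forward 5.9 m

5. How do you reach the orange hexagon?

turn right 169°, forward 10.6 m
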